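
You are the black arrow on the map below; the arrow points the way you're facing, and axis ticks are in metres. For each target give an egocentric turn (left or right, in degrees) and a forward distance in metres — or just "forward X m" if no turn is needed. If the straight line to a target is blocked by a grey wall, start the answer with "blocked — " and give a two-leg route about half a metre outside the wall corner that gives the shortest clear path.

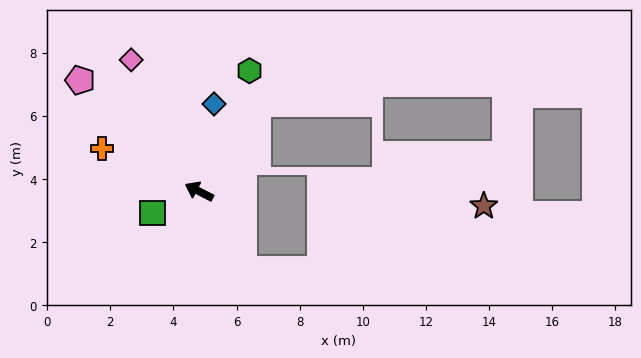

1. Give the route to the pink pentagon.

turn right 16°, forward 5.2 m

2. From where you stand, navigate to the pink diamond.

turn right 36°, forward 4.7 m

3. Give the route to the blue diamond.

turn right 73°, forward 2.8 m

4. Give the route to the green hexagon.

turn right 86°, forward 4.1 m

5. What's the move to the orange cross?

turn left 3°, forward 3.4 m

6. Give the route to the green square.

turn left 52°, forward 1.6 m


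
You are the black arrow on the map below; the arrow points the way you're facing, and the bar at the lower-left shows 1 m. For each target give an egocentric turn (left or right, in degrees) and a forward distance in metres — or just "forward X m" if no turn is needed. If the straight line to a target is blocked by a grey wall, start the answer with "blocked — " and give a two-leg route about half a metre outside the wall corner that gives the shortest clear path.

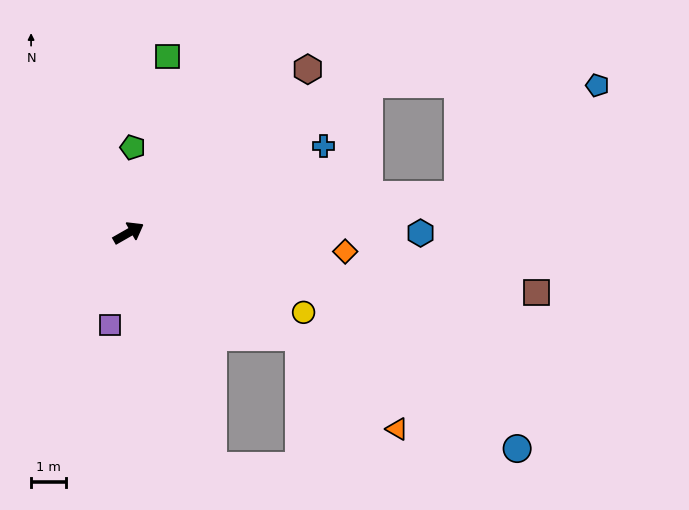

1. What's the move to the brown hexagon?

turn left 13°, forward 7.0 m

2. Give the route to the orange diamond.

turn right 35°, forward 6.3 m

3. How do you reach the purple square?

turn right 131°, forward 2.7 m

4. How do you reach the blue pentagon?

blocked — turn right 23°, forward 9.6 m, then turn left 32°, forward 5.1 m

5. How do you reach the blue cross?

turn right 6°, forward 6.2 m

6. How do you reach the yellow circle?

turn right 54°, forward 5.5 m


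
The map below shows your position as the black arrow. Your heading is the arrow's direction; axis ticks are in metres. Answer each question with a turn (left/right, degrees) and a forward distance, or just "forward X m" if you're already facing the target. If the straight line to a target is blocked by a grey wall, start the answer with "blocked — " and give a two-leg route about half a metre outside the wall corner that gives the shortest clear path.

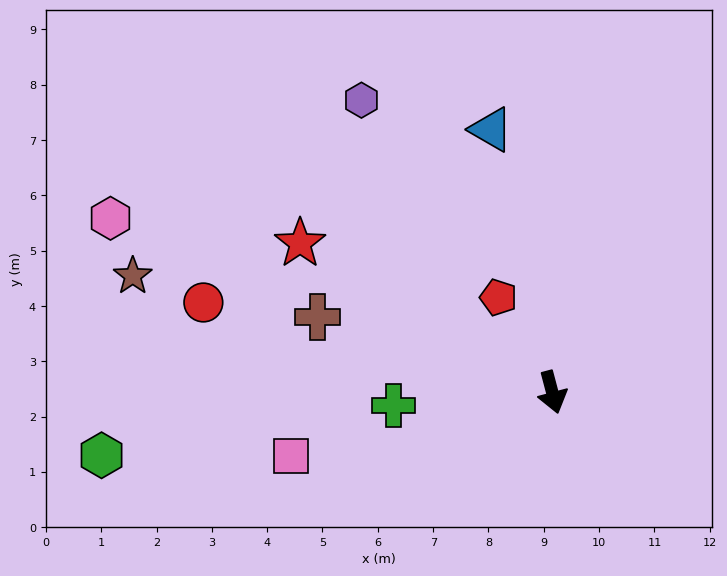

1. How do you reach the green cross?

turn right 100°, forward 2.9 m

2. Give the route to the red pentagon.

turn right 165°, forward 2.0 m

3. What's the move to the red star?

turn right 135°, forward 5.3 m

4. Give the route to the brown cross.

turn right 123°, forward 4.5 m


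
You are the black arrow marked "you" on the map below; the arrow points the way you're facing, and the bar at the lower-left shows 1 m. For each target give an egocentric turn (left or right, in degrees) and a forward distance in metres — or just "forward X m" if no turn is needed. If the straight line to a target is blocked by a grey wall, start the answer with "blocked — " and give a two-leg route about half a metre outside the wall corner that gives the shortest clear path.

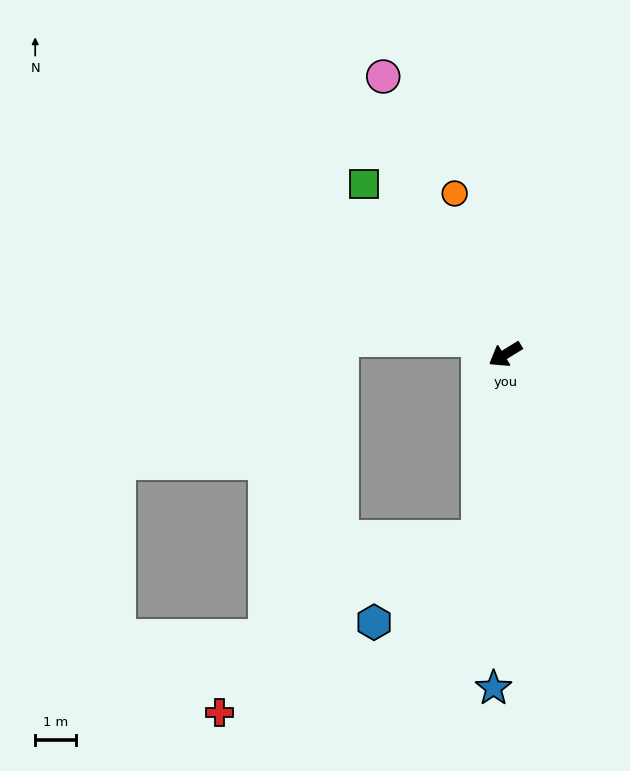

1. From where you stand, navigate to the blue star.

turn left 56°, forward 8.1 m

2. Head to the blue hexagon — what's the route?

blocked — turn left 50°, forward 4.5 m, then turn right 43°, forward 3.3 m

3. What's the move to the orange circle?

turn right 104°, forward 4.1 m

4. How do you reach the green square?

turn right 82°, forward 5.4 m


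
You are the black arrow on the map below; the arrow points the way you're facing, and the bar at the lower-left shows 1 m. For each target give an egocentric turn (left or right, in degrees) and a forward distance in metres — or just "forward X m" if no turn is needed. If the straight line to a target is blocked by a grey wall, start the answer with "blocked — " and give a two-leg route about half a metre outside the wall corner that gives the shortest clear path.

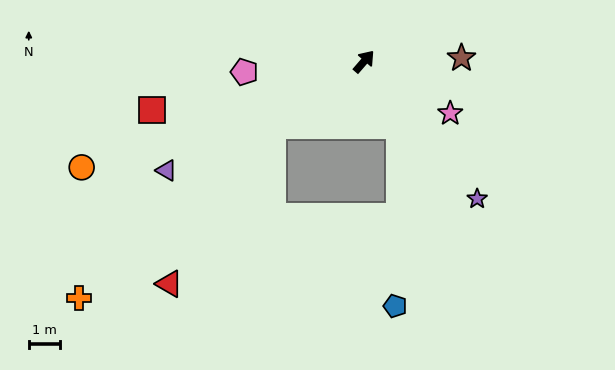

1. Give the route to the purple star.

turn right 100°, forward 5.8 m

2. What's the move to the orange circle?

turn left 151°, forward 9.8 m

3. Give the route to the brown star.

turn right 47°, forward 3.2 m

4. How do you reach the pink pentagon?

turn left 136°, forward 3.9 m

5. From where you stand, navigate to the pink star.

turn right 80°, forward 3.3 m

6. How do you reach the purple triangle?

turn left 160°, forward 7.3 m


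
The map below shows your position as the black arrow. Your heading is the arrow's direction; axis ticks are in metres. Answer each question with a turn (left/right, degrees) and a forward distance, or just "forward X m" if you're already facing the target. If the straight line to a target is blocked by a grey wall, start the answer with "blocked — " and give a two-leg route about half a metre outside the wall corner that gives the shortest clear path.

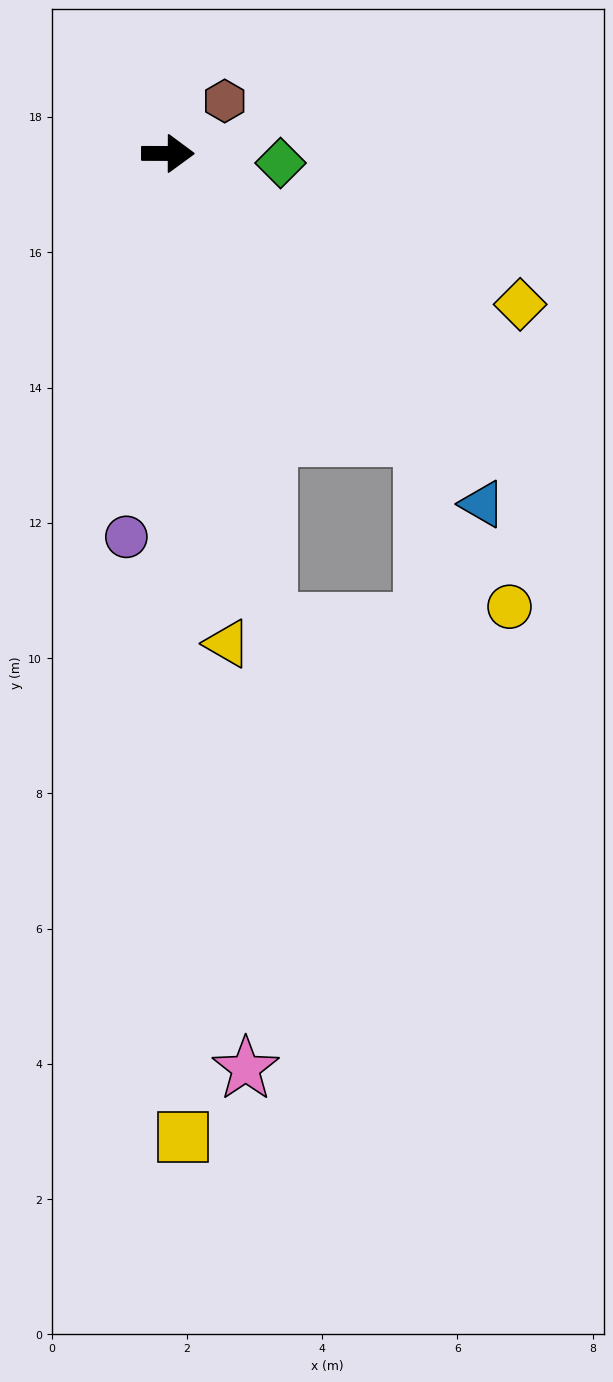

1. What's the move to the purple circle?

turn right 96°, forward 5.7 m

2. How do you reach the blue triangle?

turn right 48°, forward 7.0 m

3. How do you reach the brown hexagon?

turn left 43°, forward 1.1 m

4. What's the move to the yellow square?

turn right 89°, forward 14.5 m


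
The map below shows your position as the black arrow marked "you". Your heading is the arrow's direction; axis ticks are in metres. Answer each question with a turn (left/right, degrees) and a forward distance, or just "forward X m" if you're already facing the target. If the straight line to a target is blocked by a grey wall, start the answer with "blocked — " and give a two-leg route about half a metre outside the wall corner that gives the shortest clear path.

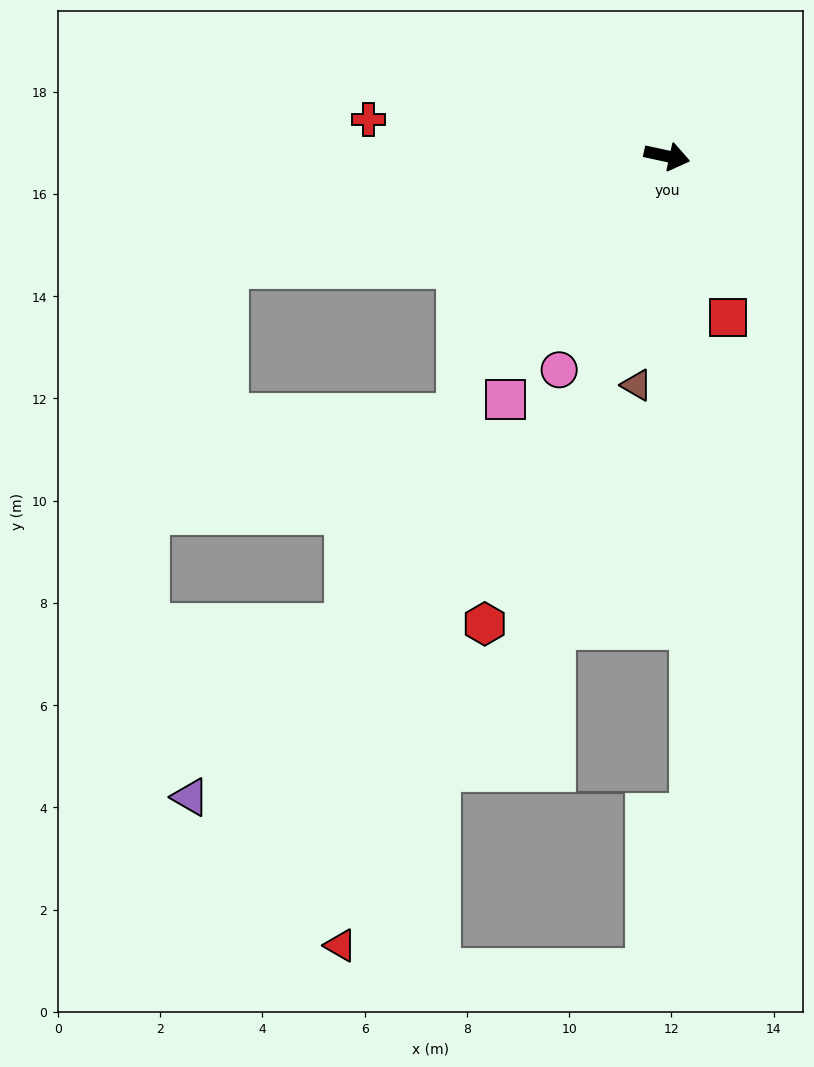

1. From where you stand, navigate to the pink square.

turn right 111°, forward 5.7 m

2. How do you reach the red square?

turn right 57°, forward 3.4 m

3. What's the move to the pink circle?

turn right 105°, forward 4.7 m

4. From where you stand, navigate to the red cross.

turn right 175°, forward 5.9 m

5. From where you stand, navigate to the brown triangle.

turn right 85°, forward 4.5 m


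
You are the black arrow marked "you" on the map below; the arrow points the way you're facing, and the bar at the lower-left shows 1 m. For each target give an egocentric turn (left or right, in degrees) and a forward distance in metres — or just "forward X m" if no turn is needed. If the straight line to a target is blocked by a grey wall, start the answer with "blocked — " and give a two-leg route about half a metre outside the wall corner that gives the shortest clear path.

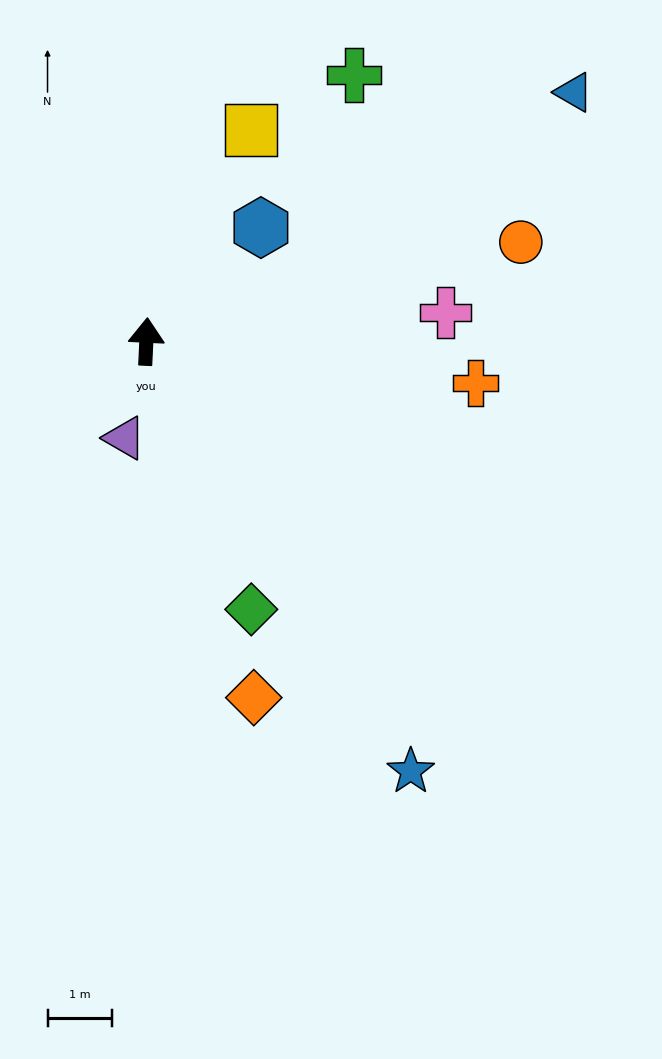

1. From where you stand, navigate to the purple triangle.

turn left 170°, forward 1.5 m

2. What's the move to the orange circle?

turn right 72°, forward 6.0 m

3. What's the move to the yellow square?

turn right 24°, forward 3.7 m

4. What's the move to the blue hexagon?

turn right 42°, forward 2.5 m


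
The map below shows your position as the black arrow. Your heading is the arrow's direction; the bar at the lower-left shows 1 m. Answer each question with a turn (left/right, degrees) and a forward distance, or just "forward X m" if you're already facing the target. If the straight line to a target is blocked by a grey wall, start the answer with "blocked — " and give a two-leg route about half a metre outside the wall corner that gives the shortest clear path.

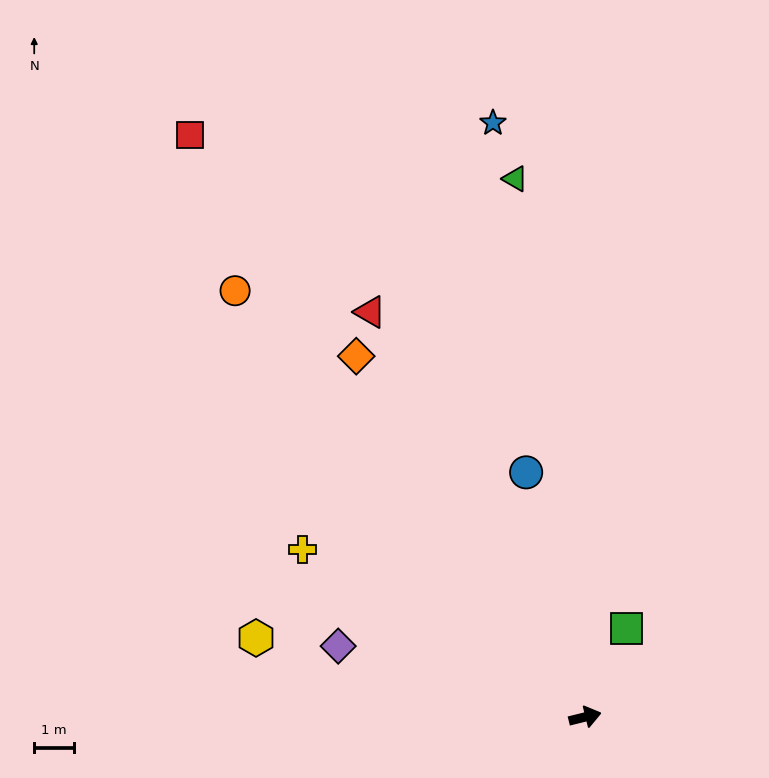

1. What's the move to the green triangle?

turn left 83°, forward 13.8 m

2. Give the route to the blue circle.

turn left 90°, forward 6.4 m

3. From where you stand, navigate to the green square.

turn left 51°, forward 2.5 m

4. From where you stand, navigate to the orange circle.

turn left 115°, forward 14.0 m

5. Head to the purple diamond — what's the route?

turn left 150°, forward 6.5 m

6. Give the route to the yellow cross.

turn left 135°, forward 8.4 m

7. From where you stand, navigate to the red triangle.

turn left 104°, forward 11.7 m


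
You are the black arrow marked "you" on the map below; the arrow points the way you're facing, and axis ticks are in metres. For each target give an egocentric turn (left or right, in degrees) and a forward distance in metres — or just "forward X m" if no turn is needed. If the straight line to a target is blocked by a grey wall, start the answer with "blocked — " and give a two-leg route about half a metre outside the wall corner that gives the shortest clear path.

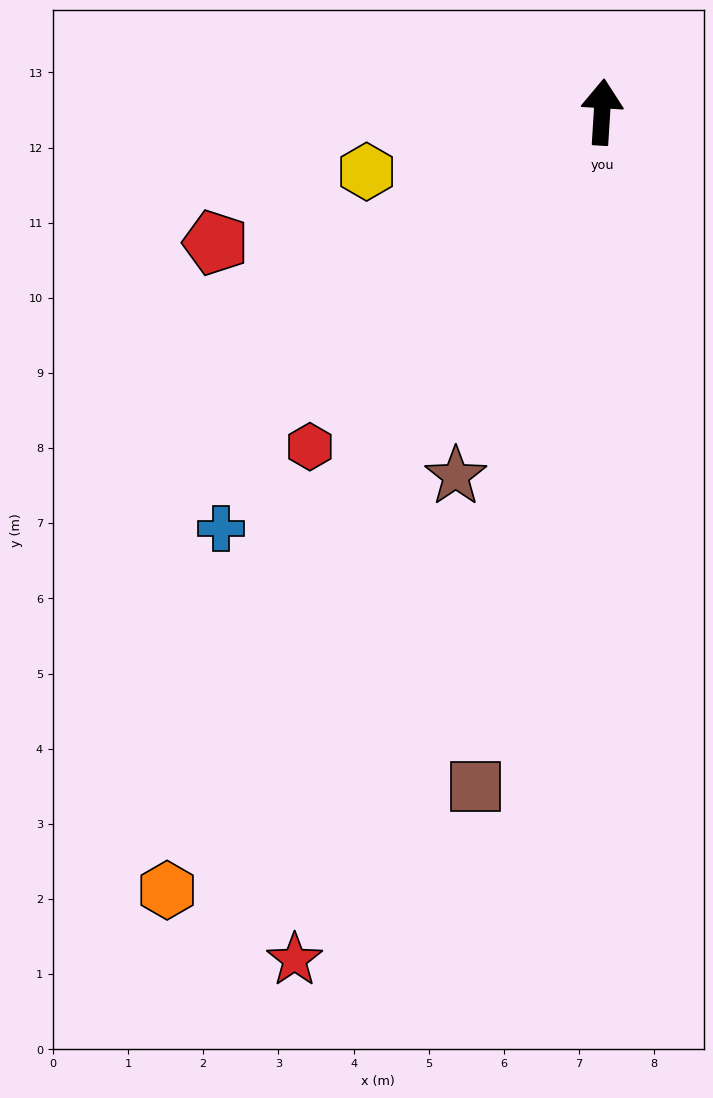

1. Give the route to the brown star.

turn left 162°, forward 5.2 m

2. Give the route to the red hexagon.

turn left 142°, forward 5.9 m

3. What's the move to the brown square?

turn left 173°, forward 9.1 m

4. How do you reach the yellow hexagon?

turn left 108°, forward 3.2 m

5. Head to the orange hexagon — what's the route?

turn left 154°, forward 11.9 m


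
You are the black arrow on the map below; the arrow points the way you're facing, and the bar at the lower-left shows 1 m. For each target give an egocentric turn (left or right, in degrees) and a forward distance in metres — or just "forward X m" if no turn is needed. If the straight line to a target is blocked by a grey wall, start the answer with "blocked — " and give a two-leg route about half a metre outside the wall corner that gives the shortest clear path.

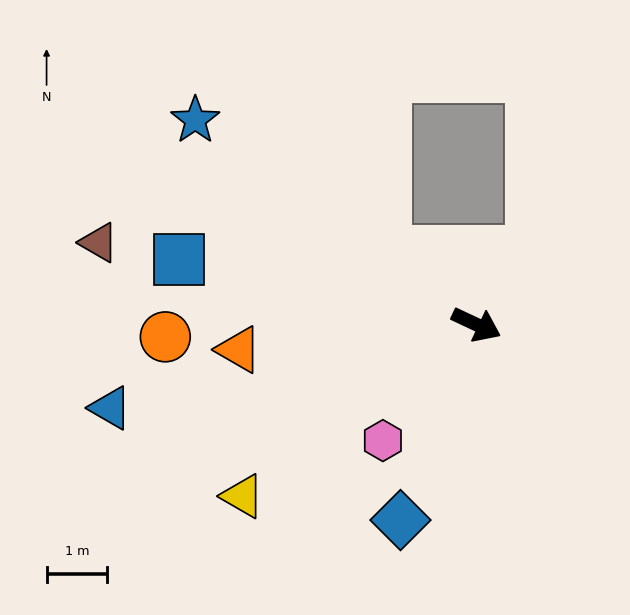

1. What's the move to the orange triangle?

turn right 149°, forward 3.9 m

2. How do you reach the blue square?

turn right 167°, forward 5.0 m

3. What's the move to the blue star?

turn left 169°, forward 5.7 m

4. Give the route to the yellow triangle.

turn right 119°, forward 4.8 m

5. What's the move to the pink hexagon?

turn right 104°, forward 2.5 m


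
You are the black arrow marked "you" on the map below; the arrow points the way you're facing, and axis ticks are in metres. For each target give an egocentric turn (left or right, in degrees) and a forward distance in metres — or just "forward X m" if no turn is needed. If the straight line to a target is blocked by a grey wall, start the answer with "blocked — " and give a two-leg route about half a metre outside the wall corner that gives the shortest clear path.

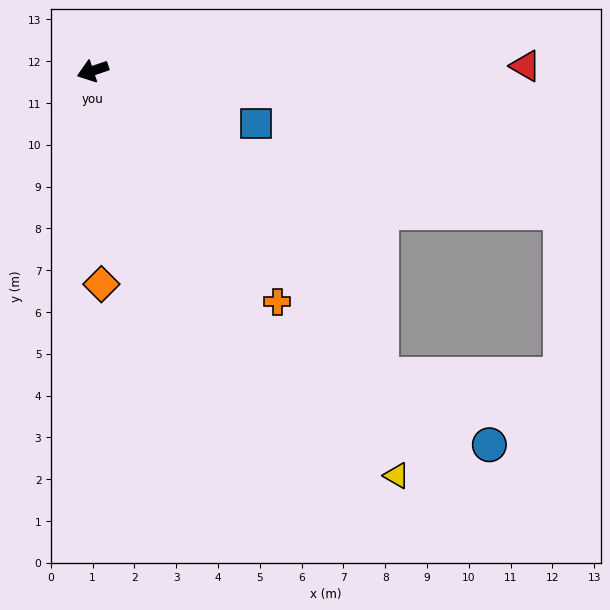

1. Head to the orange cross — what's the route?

turn left 110°, forward 7.1 m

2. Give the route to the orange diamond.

turn left 74°, forward 5.1 m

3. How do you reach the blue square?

turn left 144°, forward 4.1 m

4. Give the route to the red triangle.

turn left 162°, forward 10.4 m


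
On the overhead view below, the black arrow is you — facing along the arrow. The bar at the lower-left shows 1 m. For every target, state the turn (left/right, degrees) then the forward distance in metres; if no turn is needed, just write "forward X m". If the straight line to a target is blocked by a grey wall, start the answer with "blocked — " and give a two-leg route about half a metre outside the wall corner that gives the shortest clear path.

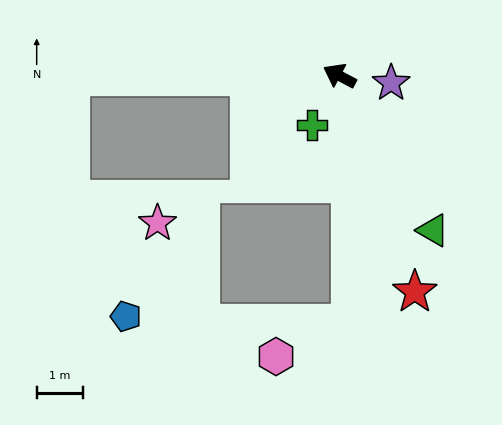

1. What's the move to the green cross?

turn left 88°, forward 1.2 m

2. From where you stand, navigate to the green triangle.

turn left 149°, forward 3.9 m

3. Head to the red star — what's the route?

turn left 137°, forward 4.9 m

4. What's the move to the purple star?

turn right 160°, forward 1.1 m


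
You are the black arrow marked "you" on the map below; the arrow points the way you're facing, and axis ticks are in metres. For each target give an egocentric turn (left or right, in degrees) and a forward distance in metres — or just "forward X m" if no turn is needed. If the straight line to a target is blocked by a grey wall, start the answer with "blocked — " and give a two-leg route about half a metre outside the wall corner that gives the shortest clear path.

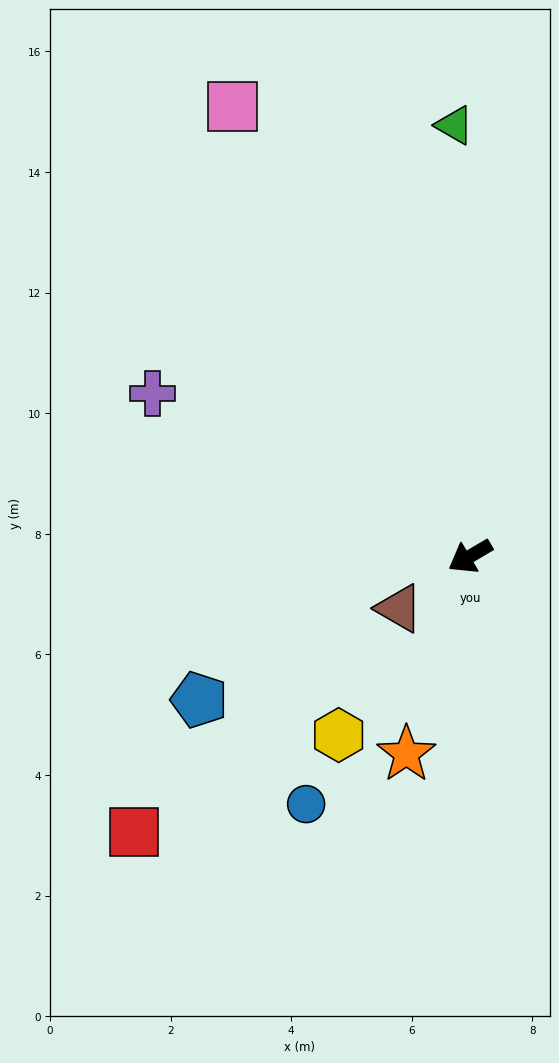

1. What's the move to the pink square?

turn right 93°, forward 8.4 m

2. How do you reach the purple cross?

turn right 58°, forward 5.9 m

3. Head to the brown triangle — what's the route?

turn left 6°, forward 1.5 m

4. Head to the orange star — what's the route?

turn left 42°, forward 3.4 m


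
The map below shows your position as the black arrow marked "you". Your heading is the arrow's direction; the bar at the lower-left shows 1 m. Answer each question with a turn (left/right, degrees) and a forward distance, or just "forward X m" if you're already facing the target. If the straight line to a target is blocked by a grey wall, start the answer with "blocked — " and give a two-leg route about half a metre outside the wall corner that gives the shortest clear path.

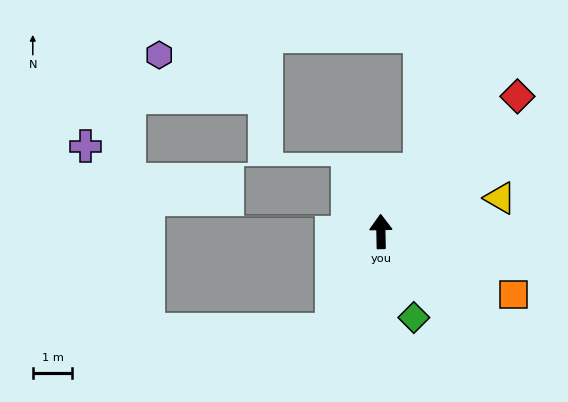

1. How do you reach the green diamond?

turn right 160°, forward 2.3 m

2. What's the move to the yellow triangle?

turn right 75°, forward 3.1 m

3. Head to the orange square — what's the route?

turn right 116°, forward 3.7 m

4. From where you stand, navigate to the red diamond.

turn right 46°, forward 4.9 m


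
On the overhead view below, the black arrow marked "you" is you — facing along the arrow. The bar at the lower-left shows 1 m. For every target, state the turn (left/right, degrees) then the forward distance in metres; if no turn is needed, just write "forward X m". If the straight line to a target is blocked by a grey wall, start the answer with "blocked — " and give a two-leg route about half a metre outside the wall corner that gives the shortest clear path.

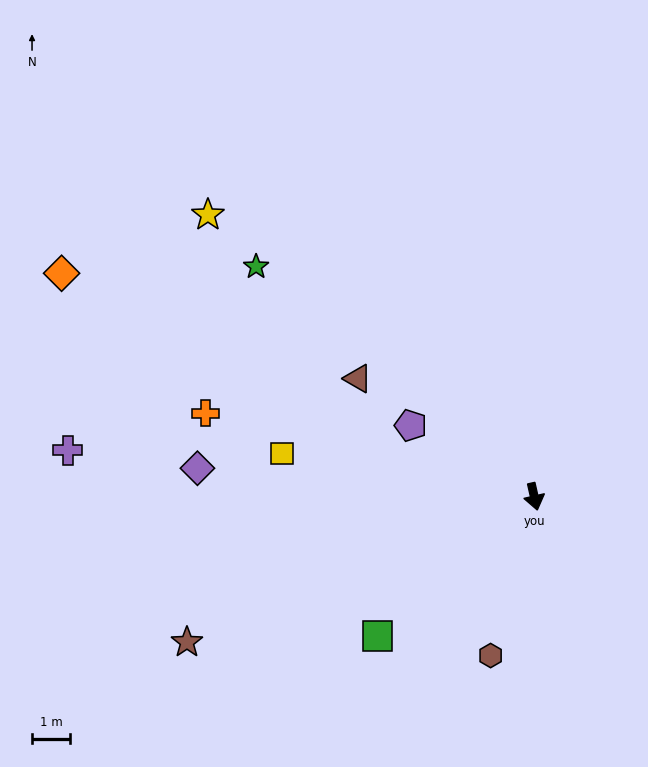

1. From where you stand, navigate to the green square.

turn right 61°, forward 5.6 m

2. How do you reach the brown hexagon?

turn right 28°, forward 4.4 m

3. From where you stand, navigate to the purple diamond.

turn right 108°, forward 9.0 m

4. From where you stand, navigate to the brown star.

turn right 80°, forward 10.0 m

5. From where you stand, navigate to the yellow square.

turn right 112°, forward 6.8 m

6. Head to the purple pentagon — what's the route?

turn right 133°, forward 3.8 m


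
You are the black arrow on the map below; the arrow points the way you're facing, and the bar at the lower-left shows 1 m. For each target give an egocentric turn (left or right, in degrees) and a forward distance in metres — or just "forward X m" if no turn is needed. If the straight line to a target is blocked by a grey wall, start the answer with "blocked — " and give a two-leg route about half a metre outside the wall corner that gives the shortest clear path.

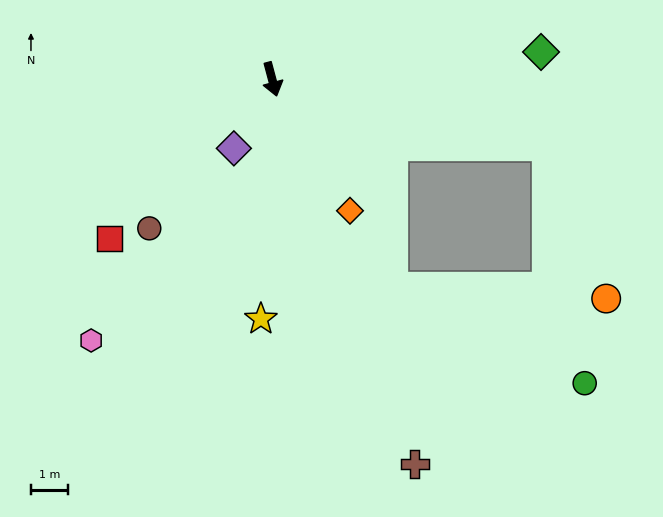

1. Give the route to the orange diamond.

turn left 16°, forward 4.2 m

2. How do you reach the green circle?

blocked — turn left 62°, forward 7.7 m, then turn right 68°, forward 6.6 m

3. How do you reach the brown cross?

turn left 5°, forward 11.2 m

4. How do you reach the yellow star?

turn right 18°, forward 6.5 m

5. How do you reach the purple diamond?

turn right 44°, forward 2.2 m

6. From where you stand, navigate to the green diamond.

turn left 81°, forward 7.4 m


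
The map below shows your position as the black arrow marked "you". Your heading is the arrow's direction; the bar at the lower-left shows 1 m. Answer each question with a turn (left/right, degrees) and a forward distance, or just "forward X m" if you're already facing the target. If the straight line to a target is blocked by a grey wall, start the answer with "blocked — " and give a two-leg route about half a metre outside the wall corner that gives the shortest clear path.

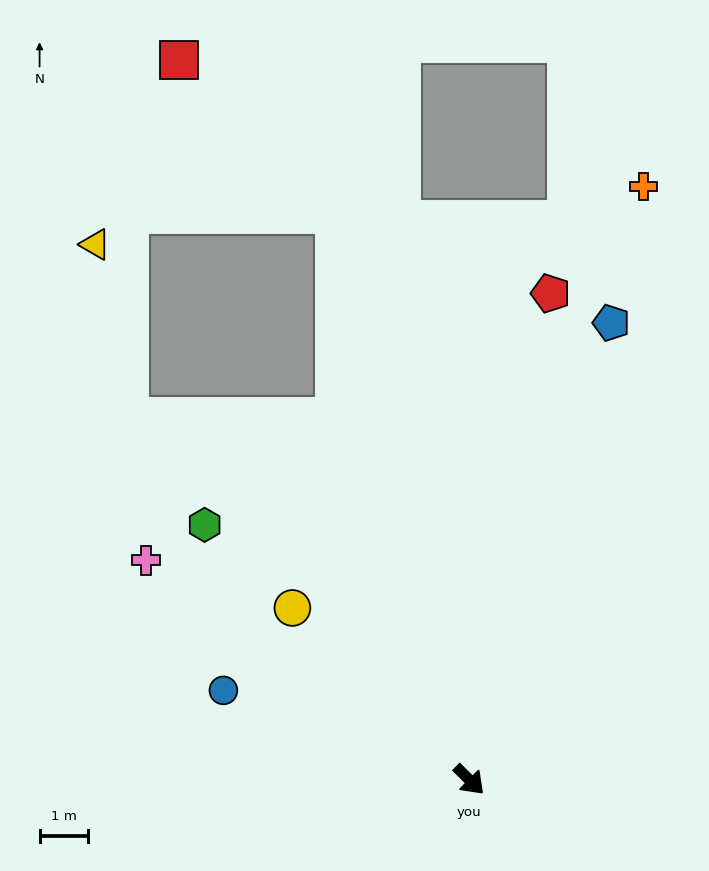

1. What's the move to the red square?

blocked — turn left 148°, forward 12.1 m, then turn left 32°, forward 4.5 m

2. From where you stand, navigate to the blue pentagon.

turn left 118°, forward 9.9 m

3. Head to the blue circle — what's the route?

turn right 155°, forward 5.4 m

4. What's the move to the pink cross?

turn right 169°, forward 8.1 m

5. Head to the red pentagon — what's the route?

turn left 125°, forward 10.2 m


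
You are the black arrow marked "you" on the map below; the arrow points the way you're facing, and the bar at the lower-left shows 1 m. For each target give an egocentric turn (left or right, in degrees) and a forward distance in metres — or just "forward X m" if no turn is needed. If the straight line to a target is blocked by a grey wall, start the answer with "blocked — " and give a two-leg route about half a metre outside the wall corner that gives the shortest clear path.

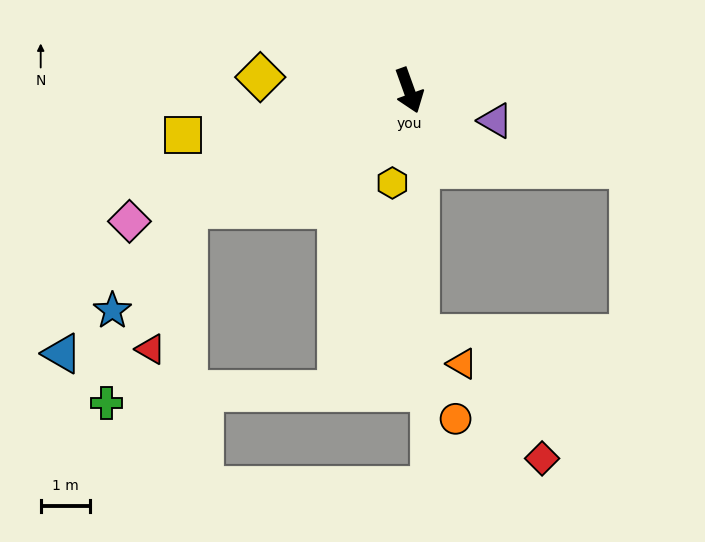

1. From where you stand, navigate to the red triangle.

blocked — turn right 82°, forward 5.1 m, then turn left 48°, forward 3.0 m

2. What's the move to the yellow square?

turn right 99°, forward 4.7 m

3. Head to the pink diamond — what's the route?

turn right 85°, forward 6.3 m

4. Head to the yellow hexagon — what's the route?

turn right 30°, forward 1.9 m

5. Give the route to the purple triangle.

turn left 51°, forward 1.9 m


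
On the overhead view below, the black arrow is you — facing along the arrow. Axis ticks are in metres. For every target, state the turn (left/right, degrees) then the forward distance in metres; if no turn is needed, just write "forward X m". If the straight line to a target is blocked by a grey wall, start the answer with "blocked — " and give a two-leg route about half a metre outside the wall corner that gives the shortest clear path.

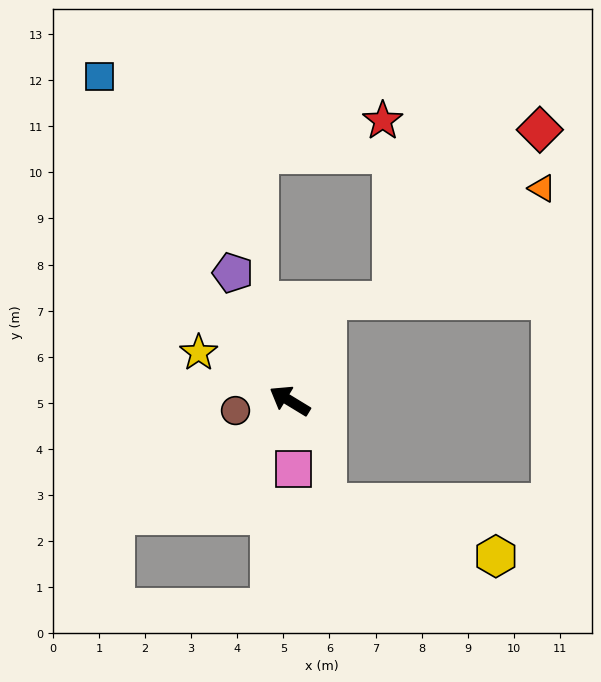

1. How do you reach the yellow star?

turn left 4°, forward 2.2 m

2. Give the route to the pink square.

turn left 124°, forward 1.5 m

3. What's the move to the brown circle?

turn left 42°, forward 1.2 m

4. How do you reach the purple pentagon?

turn right 35°, forward 3.0 m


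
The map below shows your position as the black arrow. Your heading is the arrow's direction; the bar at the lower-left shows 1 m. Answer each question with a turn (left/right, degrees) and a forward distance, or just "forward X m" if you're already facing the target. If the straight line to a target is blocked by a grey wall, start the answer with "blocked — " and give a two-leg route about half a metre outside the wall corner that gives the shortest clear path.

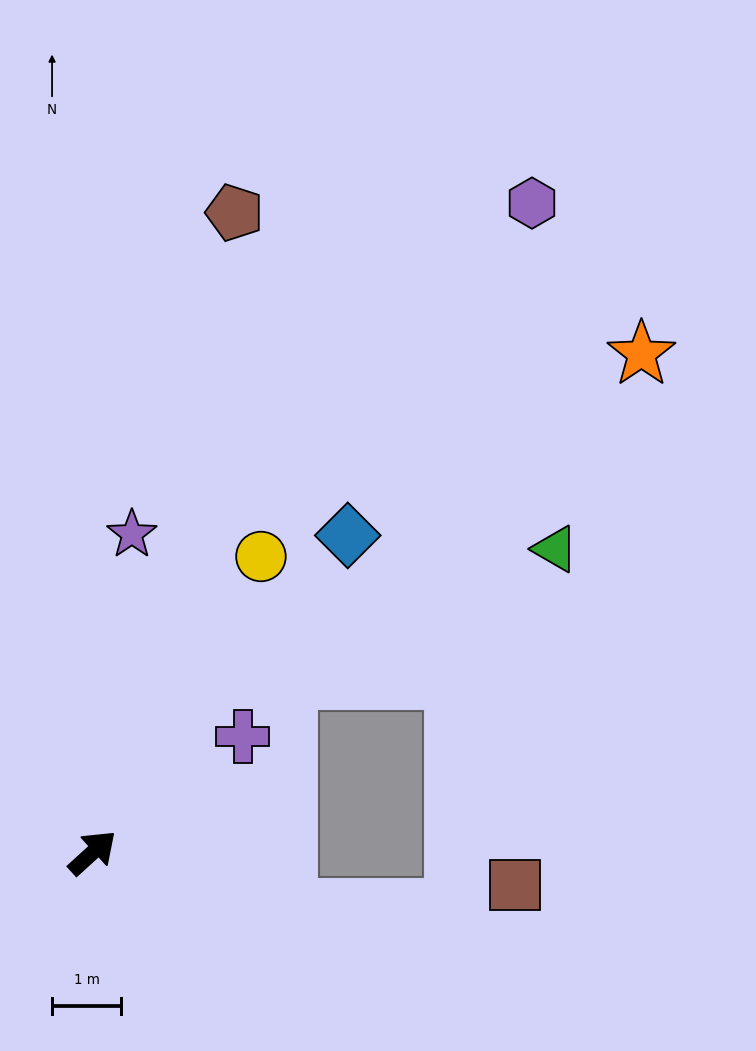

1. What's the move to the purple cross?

turn right 5°, forward 2.8 m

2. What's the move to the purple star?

turn left 41°, forward 4.7 m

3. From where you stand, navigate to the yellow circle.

turn left 18°, forward 5.0 m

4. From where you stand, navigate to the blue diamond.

turn left 9°, forward 5.9 m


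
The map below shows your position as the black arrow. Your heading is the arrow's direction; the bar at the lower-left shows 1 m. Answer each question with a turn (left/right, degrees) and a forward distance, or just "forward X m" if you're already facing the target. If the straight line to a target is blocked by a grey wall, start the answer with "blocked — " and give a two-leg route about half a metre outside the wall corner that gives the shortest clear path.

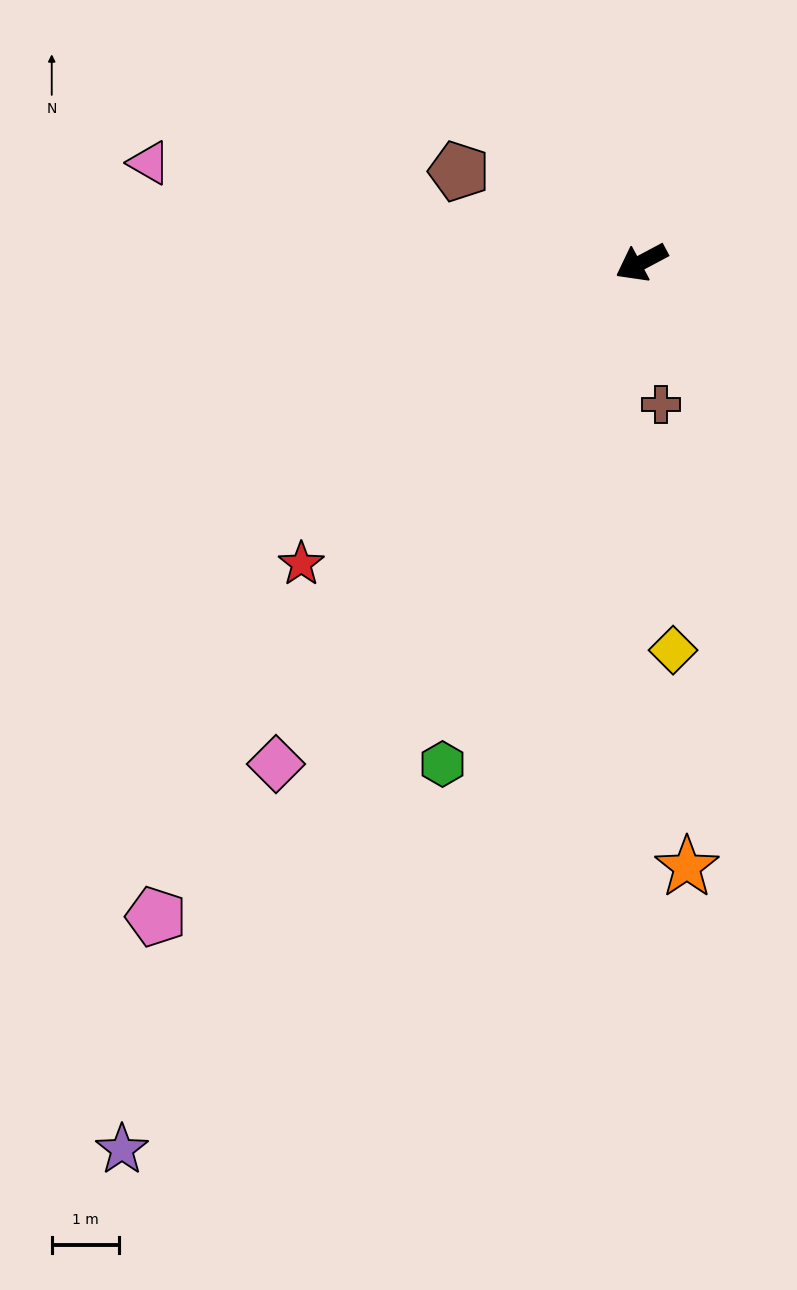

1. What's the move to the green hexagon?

turn left 40°, forward 8.0 m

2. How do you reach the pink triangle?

turn right 40°, forward 7.4 m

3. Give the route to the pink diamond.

turn left 26°, forward 9.2 m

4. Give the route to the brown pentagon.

turn right 55°, forward 3.0 m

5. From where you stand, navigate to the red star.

turn left 13°, forward 6.7 m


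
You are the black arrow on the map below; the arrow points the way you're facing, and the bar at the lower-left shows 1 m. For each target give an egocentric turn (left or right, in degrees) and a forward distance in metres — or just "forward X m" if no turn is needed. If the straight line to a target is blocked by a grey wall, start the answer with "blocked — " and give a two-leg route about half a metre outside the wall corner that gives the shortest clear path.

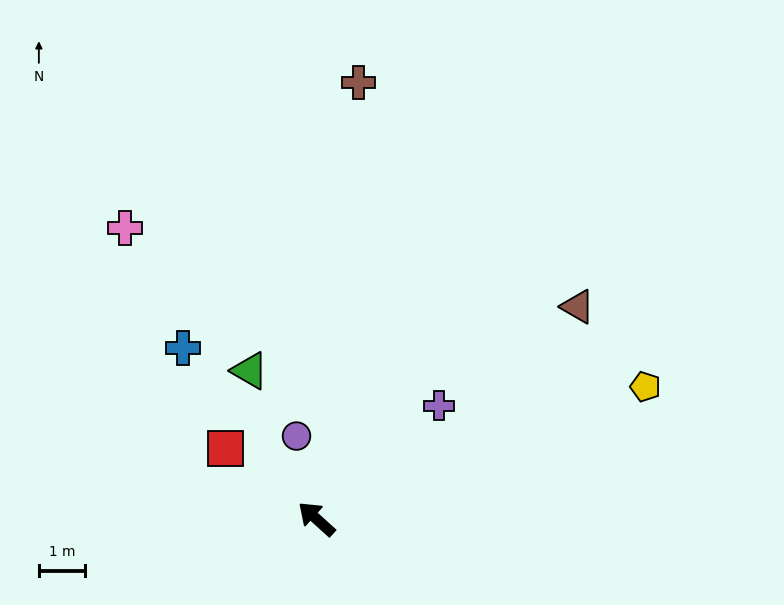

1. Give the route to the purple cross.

turn right 95°, forward 3.6 m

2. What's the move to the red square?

turn left 4°, forward 2.5 m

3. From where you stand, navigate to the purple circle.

turn right 34°, forward 1.8 m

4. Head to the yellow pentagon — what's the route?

turn right 116°, forward 7.6 m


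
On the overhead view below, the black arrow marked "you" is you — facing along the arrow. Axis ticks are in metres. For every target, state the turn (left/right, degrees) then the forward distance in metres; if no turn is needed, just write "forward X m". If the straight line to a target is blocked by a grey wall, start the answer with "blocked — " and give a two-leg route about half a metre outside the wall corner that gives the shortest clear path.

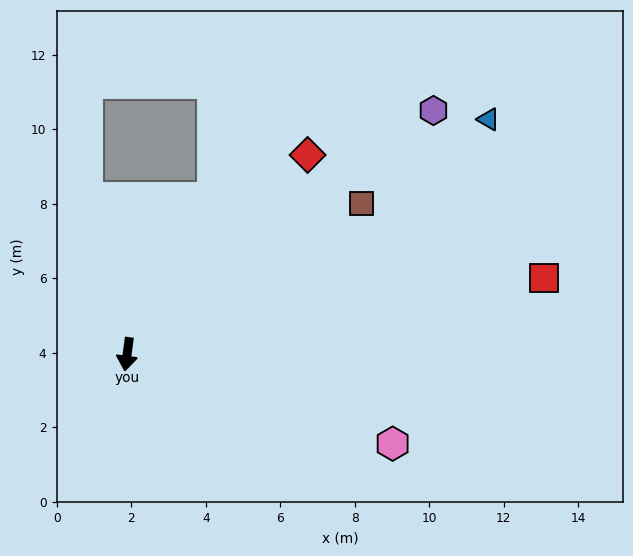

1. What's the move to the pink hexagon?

turn left 79°, forward 7.5 m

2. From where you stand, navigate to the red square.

turn left 108°, forward 11.4 m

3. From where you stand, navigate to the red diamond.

turn left 146°, forward 7.2 m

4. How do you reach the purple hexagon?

turn left 136°, forward 10.5 m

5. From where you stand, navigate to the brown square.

turn left 130°, forward 7.5 m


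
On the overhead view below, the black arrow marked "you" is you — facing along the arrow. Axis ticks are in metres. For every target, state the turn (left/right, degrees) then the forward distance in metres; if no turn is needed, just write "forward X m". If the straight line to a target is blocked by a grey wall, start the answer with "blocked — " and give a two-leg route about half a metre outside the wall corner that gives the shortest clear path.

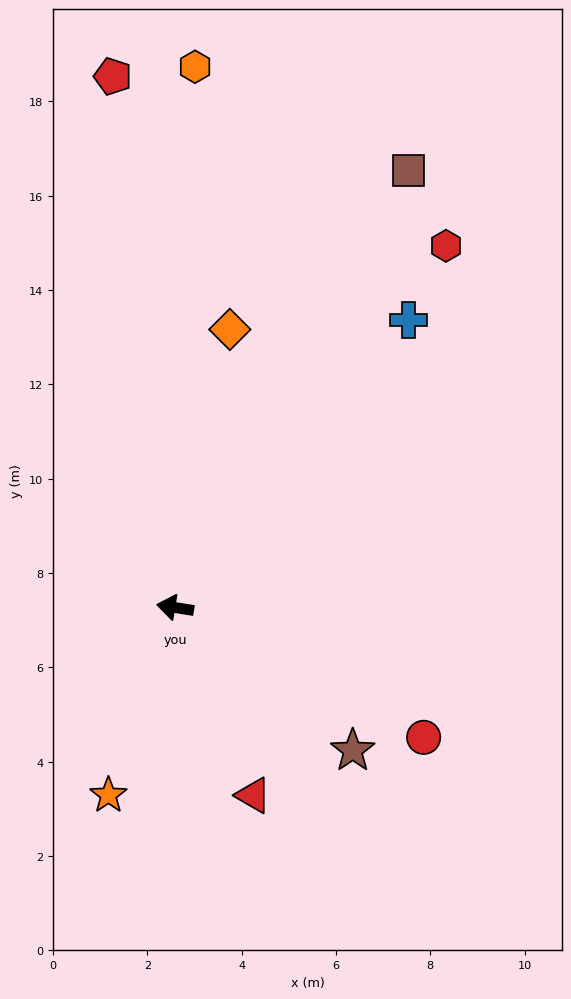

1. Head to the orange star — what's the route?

turn left 80°, forward 4.2 m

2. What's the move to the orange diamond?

turn right 92°, forward 6.0 m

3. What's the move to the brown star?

turn left 150°, forward 4.8 m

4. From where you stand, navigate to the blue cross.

turn right 120°, forward 7.9 m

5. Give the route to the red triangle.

turn left 122°, forward 4.3 m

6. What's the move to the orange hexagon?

turn right 83°, forward 11.5 m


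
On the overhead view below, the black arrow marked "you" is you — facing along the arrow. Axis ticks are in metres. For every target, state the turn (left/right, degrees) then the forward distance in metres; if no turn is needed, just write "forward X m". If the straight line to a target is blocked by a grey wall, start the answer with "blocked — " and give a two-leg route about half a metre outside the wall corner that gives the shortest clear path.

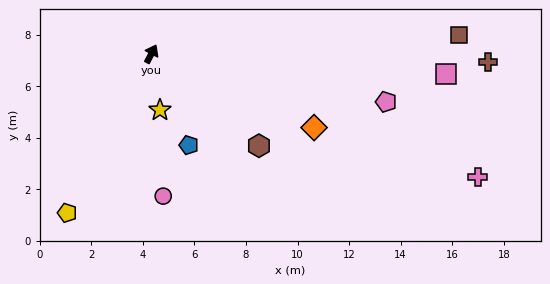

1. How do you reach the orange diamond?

turn right 87°, forward 6.9 m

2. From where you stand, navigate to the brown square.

turn right 59°, forward 12.0 m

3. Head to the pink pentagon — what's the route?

turn right 74°, forward 9.3 m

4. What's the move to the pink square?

turn right 66°, forward 11.4 m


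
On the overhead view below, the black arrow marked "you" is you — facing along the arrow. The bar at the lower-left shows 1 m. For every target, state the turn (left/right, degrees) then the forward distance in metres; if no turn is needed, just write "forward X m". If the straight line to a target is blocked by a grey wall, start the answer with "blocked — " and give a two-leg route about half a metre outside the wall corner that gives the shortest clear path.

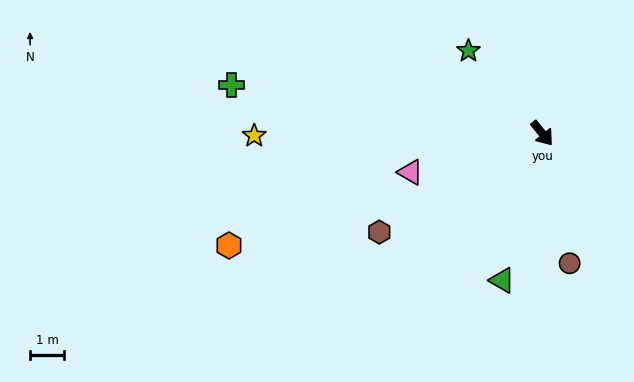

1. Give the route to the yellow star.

turn right 128°, forward 8.4 m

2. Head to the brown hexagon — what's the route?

turn right 98°, forward 5.5 m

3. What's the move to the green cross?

turn right 138°, forward 9.2 m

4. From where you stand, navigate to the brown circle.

turn right 27°, forward 3.9 m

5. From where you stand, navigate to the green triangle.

turn right 54°, forward 4.4 m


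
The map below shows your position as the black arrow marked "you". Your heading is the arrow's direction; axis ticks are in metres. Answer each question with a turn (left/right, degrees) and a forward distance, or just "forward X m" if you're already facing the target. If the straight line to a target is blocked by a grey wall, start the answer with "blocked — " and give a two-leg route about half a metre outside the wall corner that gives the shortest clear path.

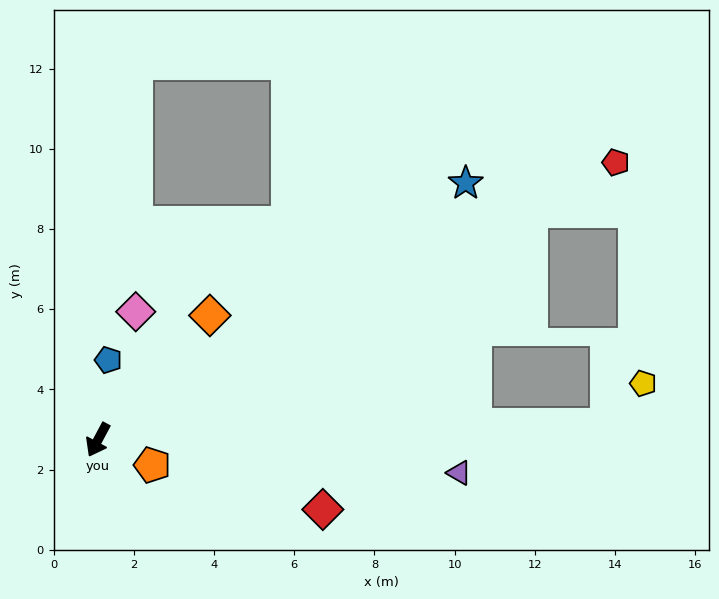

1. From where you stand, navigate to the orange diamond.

turn left 166°, forward 4.2 m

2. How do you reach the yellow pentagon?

blocked — turn left 120°, forward 12.7 m, then turn left 47°, forward 1.4 m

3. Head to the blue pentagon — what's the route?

turn right 159°, forward 2.0 m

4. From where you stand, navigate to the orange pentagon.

turn left 93°, forward 1.5 m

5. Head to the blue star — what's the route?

turn left 153°, forward 11.2 m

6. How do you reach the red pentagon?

turn left 146°, forward 14.7 m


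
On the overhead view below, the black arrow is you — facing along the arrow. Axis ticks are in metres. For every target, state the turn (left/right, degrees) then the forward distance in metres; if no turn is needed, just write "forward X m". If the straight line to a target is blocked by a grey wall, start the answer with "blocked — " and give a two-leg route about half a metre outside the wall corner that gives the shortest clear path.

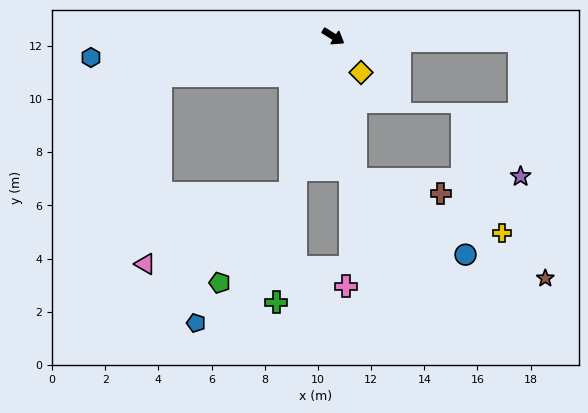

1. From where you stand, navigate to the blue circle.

blocked — turn right 49°, forward 5.4 m, then turn left 46°, forward 5.0 m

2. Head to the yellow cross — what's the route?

blocked — turn right 49°, forward 5.4 m, then turn left 61°, forward 5.8 m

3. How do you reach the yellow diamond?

turn right 20°, forward 1.7 m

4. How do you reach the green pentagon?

blocked — turn right 74°, forward 6.1 m, then turn right 22°, forward 4.3 m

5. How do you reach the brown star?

blocked — turn right 49°, forward 5.4 m, then turn left 53°, forward 8.0 m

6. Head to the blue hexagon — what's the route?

turn right 143°, forward 9.2 m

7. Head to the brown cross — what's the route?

blocked — turn right 49°, forward 5.4 m, then turn left 72°, forward 3.2 m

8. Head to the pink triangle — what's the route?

blocked — turn right 74°, forward 6.1 m, then turn right 48°, forward 6.1 m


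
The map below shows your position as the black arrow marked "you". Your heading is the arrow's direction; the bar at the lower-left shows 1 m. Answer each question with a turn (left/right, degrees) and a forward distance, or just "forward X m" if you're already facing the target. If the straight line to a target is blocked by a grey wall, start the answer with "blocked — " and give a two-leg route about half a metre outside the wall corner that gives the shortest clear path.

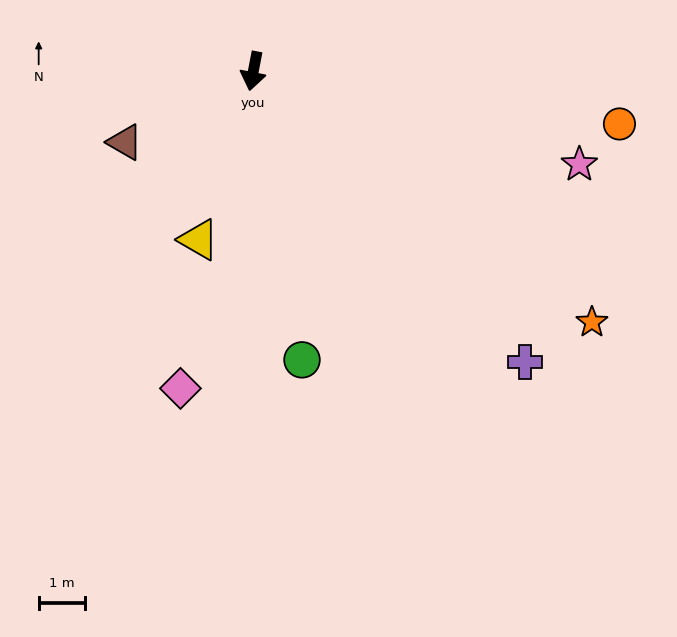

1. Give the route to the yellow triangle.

turn right 7°, forward 3.8 m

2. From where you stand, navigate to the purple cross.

turn left 54°, forward 8.5 m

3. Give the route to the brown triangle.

turn right 50°, forward 3.1 m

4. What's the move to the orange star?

turn left 64°, forward 9.0 m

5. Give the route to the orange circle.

turn left 93°, forward 7.9 m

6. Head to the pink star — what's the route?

turn left 85°, forward 7.3 m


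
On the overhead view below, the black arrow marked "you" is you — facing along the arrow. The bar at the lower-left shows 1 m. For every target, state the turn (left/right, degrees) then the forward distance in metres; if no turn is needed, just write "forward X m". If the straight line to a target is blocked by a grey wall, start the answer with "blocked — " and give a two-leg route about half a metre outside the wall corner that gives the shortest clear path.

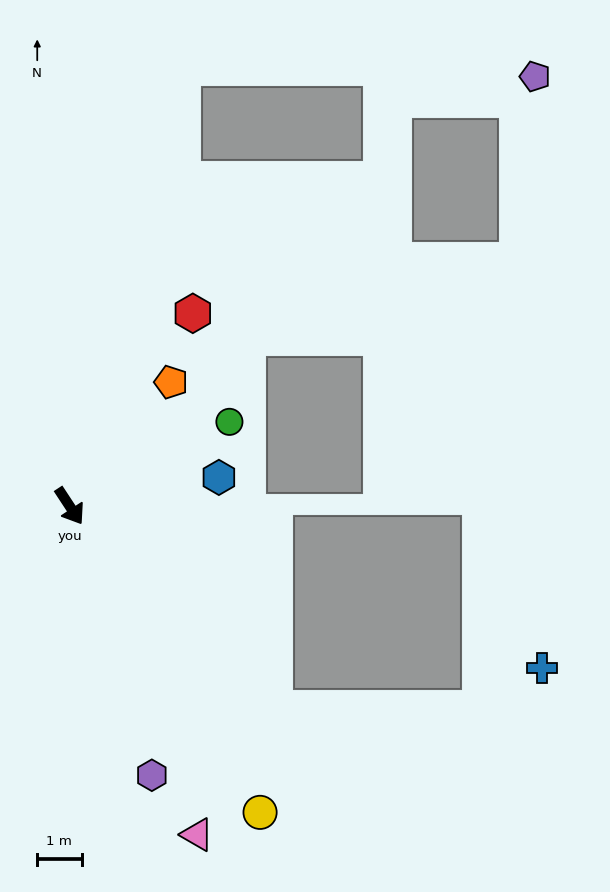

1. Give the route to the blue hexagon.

turn left 68°, forward 3.4 m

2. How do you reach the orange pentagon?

turn left 107°, forward 3.6 m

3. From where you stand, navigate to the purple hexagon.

turn right 16°, forward 6.4 m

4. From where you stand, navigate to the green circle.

turn left 85°, forward 4.1 m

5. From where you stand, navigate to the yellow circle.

forward 8.1 m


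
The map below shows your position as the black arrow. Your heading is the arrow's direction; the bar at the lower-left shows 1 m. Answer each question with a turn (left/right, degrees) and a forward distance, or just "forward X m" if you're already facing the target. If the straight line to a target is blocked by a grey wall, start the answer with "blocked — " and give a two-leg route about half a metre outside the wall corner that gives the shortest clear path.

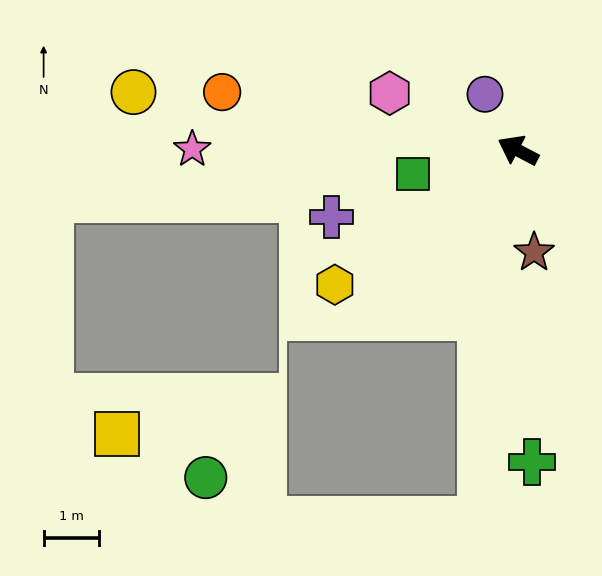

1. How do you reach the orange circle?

turn left 17°, forward 5.4 m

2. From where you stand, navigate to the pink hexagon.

turn left 4°, forward 2.5 m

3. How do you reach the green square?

turn left 40°, forward 1.9 m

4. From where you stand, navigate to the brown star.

turn left 127°, forward 1.9 m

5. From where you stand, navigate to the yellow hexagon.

turn left 64°, forward 4.1 m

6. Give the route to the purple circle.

turn right 32°, forward 1.2 m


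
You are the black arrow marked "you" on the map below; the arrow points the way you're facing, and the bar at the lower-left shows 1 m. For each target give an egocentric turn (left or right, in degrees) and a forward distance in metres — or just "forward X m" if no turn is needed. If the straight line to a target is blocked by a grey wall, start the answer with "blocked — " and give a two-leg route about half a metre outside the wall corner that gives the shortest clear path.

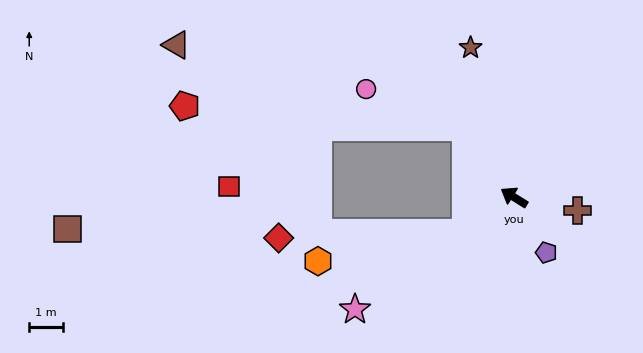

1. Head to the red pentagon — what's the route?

blocked — turn right 24°, forward 2.5 m, then turn left 52°, forward 8.4 m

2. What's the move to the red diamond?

blocked — turn left 69°, forward 1.8 m, then turn right 36°, forward 5.6 m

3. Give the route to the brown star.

turn right 42°, forward 4.6 m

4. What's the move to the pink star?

turn left 67°, forward 5.8 m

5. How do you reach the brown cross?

turn right 160°, forward 1.9 m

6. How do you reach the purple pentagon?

turn left 152°, forward 1.9 m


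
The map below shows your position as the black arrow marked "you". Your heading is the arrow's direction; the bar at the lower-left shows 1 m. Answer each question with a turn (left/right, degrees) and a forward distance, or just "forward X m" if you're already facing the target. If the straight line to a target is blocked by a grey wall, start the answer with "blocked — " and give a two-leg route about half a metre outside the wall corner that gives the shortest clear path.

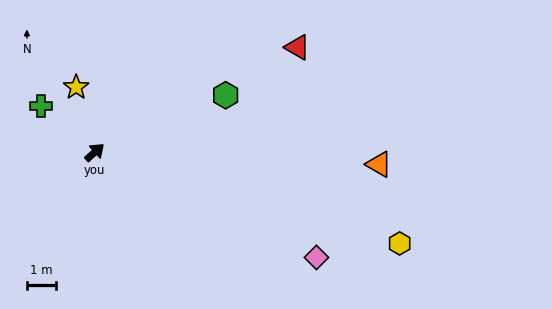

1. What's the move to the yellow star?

turn left 64°, forward 2.3 m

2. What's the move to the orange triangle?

turn right 44°, forward 9.7 m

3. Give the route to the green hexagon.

turn right 18°, forward 4.9 m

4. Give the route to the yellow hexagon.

turn right 59°, forward 10.9 m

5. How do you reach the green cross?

turn left 97°, forward 2.4 m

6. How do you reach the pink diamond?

turn right 67°, forward 8.4 m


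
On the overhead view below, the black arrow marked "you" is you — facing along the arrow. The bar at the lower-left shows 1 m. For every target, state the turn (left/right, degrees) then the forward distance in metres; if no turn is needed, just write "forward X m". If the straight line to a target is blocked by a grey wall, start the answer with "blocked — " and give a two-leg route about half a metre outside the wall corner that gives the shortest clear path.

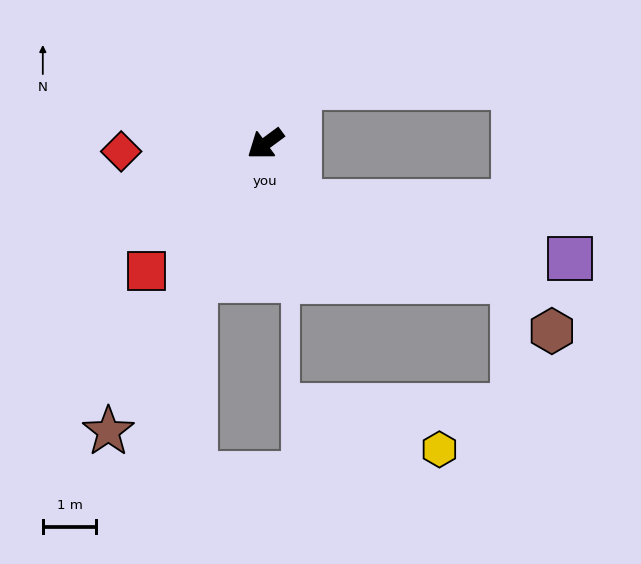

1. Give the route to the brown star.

turn left 25°, forward 6.1 m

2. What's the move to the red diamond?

turn right 33°, forward 2.7 m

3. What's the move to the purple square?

blocked — turn left 83°, forward 1.3 m, then turn left 49°, forward 5.2 m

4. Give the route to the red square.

turn left 11°, forward 3.3 m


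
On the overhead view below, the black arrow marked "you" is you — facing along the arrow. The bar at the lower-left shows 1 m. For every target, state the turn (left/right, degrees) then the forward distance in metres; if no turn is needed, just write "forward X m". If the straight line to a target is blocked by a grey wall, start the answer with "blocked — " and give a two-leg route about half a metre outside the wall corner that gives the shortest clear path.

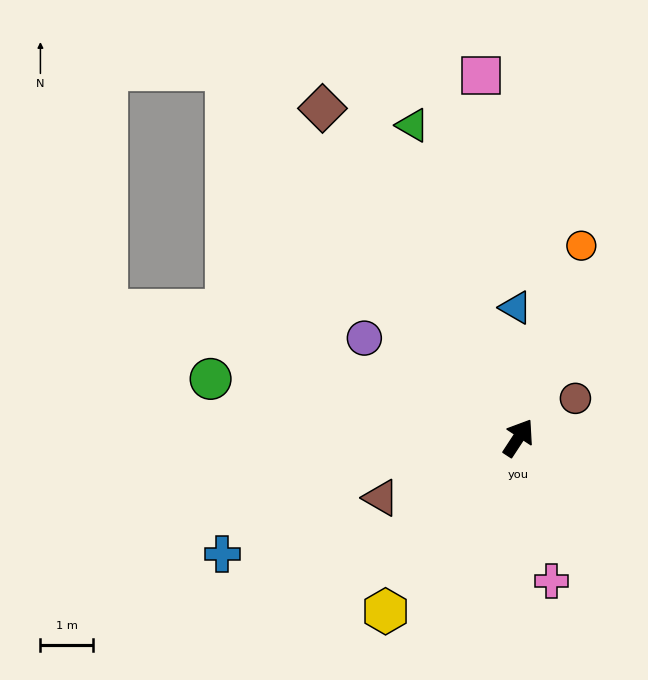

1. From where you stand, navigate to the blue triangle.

turn left 34°, forward 2.5 m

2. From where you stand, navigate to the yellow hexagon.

turn left 176°, forward 4.2 m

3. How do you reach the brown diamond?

turn left 64°, forward 7.3 m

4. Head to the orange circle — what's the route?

turn left 15°, forward 3.9 m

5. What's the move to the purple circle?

turn left 90°, forward 3.5 m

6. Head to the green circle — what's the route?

turn left 112°, forward 6.0 m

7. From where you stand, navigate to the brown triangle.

turn left 147°, forward 2.9 m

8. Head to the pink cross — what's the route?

turn right 134°, forward 2.8 m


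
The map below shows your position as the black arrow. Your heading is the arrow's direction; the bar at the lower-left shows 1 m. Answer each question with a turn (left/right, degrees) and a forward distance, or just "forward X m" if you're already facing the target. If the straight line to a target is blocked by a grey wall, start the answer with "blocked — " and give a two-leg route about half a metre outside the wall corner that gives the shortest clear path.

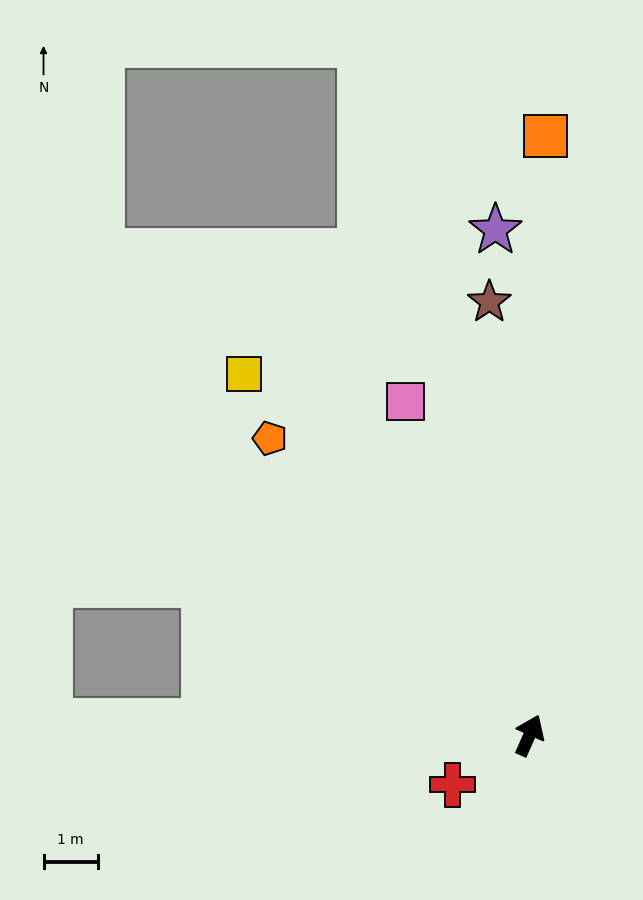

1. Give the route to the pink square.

turn left 44°, forward 6.6 m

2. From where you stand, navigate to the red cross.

turn left 147°, forward 1.7 m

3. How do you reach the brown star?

turn left 29°, forward 8.0 m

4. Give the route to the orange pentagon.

turn left 65°, forward 7.3 m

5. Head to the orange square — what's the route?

turn left 22°, forward 11.0 m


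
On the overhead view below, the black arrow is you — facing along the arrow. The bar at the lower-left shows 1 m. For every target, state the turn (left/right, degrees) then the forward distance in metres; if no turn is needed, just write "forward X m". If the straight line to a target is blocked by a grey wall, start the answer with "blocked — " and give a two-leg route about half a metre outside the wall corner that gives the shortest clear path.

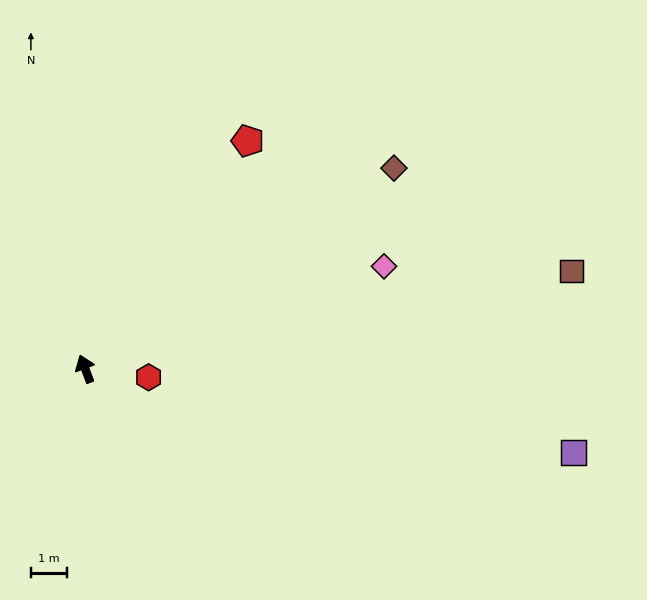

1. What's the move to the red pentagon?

turn right 56°, forward 7.7 m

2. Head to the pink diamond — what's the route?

turn right 92°, forward 8.6 m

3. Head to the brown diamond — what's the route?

turn right 78°, forward 10.1 m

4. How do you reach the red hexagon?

turn right 118°, forward 1.7 m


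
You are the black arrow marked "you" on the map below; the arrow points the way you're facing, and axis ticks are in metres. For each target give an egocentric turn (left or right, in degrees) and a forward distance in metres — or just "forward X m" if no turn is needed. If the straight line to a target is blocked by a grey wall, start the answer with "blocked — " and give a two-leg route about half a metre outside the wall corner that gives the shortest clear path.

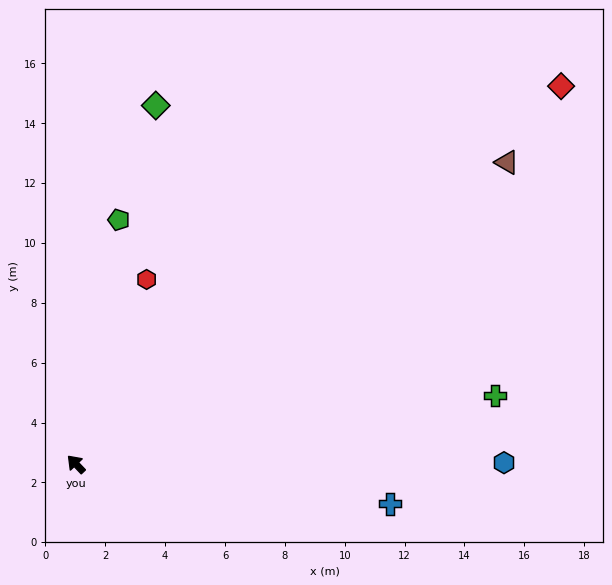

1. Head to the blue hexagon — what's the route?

turn right 133°, forward 14.3 m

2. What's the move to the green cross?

turn right 124°, forward 14.2 m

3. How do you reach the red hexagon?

turn right 65°, forward 6.6 m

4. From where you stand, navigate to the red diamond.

turn right 96°, forward 20.6 m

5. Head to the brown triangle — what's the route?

turn right 99°, forward 17.6 m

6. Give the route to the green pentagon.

turn right 54°, forward 8.3 m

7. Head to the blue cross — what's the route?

turn right 141°, forward 10.6 m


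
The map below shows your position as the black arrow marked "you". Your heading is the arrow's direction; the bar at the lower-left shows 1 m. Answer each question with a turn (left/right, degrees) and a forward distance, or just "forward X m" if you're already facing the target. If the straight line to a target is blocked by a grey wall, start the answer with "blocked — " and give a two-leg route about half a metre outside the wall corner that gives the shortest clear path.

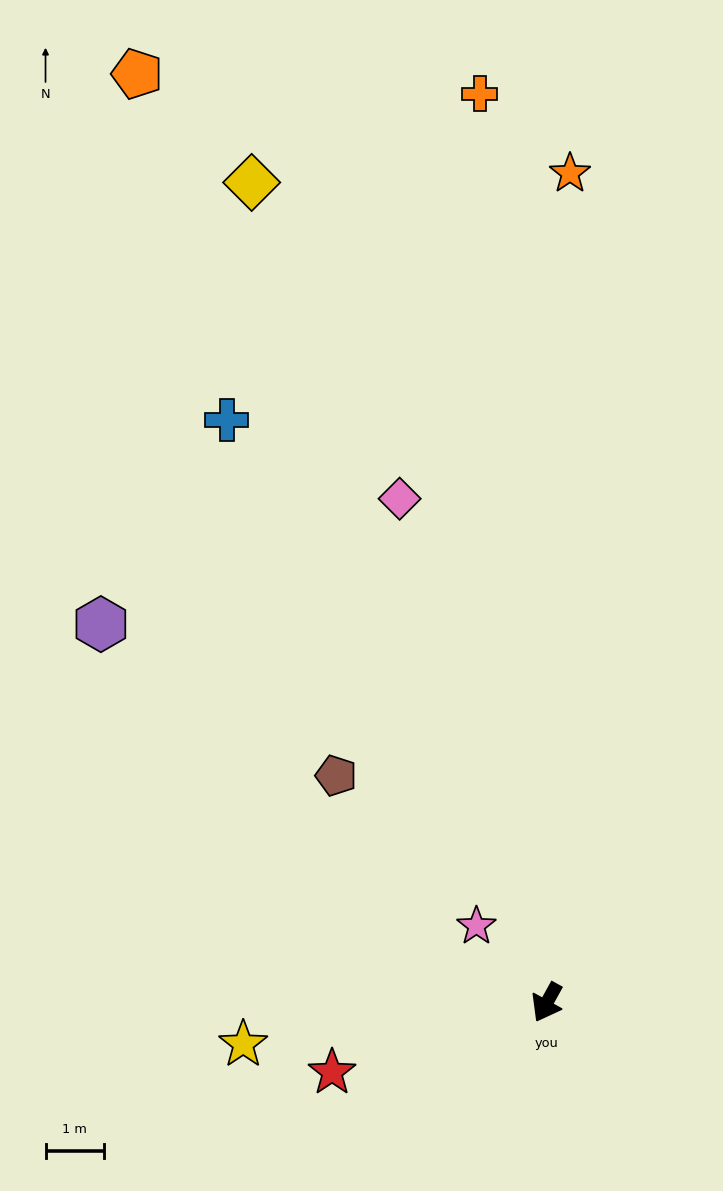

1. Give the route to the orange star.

turn right 153°, forward 14.1 m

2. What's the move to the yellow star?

turn right 53°, forward 5.2 m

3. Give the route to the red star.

turn right 43°, forward 3.8 m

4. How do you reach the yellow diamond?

turn right 131°, forward 14.8 m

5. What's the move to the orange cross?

turn right 147°, forward 15.5 m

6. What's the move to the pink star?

turn right 109°, forward 1.8 m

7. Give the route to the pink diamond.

turn right 135°, forward 8.9 m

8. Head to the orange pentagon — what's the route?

turn right 127°, forward 17.3 m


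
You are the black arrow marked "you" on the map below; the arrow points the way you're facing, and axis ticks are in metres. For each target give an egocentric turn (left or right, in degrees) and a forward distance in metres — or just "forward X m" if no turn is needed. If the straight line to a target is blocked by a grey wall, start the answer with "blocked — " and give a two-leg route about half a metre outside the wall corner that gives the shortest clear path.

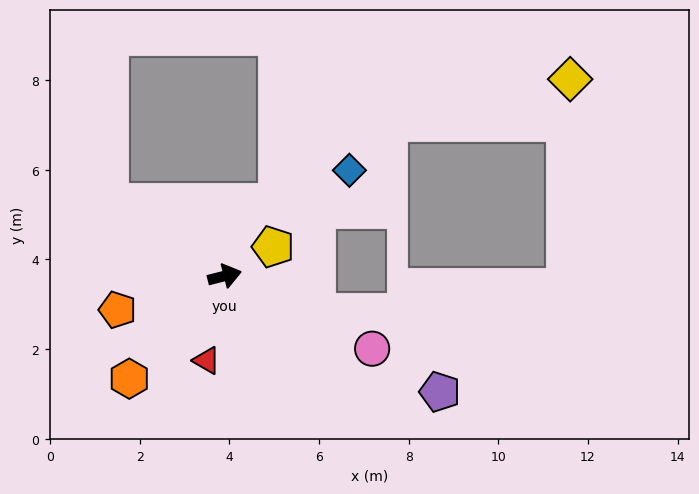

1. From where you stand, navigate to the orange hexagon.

turn right 147°, forward 3.1 m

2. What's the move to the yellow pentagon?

turn left 17°, forward 1.3 m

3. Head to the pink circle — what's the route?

turn right 41°, forward 3.7 m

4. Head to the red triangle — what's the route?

turn right 116°, forward 1.9 m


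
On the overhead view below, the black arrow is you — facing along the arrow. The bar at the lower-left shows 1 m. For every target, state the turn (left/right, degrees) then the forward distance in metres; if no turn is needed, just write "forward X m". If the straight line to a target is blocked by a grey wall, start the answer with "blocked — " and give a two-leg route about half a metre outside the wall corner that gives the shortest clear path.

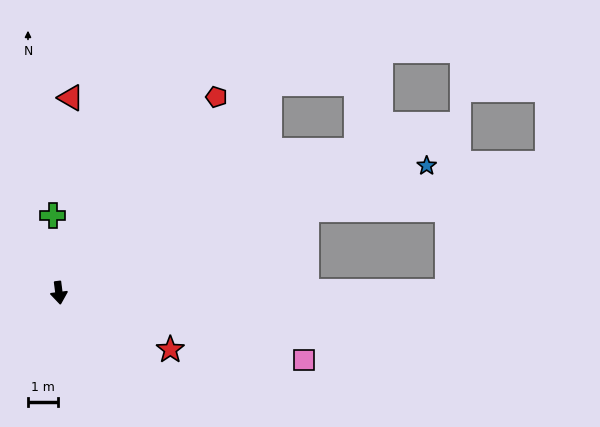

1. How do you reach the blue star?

turn left 102°, forward 12.9 m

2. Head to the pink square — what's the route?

turn left 67°, forward 8.4 m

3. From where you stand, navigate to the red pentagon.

turn left 134°, forward 8.3 m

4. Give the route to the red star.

turn left 56°, forward 4.2 m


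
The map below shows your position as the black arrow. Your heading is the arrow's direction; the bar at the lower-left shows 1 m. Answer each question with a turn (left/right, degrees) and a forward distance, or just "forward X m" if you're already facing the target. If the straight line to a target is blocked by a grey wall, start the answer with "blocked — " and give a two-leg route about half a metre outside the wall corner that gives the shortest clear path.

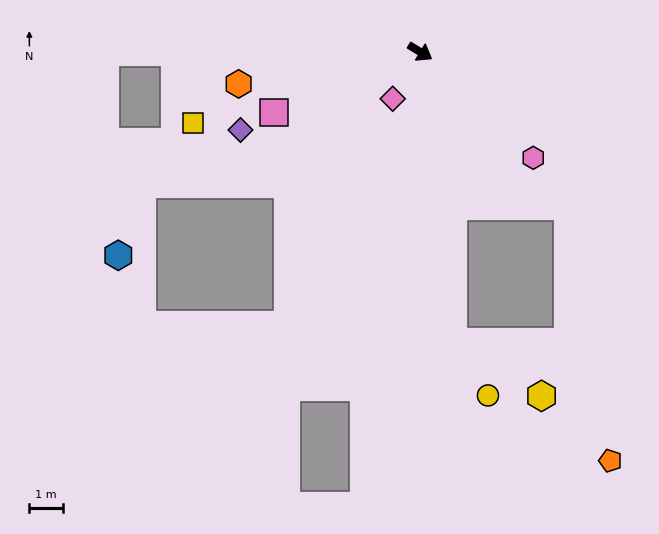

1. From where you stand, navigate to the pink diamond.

turn right 89°, forward 1.6 m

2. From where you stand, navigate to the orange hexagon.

turn right 139°, forward 5.4 m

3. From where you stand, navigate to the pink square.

turn right 126°, forward 4.7 m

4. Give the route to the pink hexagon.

turn right 12°, forward 4.6 m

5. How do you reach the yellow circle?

blocked — turn right 52°, forward 8.6 m, then turn left 26°, forward 1.9 m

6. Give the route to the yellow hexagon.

blocked — turn right 52°, forward 8.6 m, then turn left 52°, forward 3.1 m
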